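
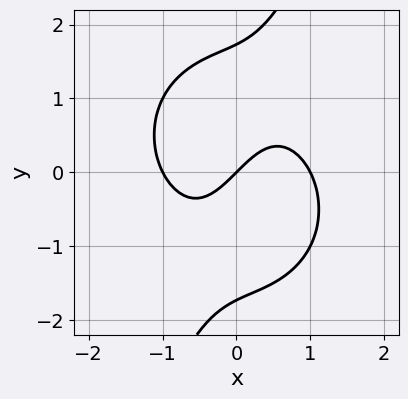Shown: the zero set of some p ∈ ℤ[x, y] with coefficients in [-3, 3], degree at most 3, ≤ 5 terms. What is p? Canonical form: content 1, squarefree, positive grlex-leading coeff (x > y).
3*x^3 + 2*x*y^2 - y^3 - 3*x + 3*y

First, deg p = 3. No degree-2 curve has this shape.
Next, from the axis intercepts and sections: among the integer gridlines, it crosses the x-axis at x ∈ {-1, 0, 1}; it crosses the y-axis at the gridline y = 0.
Finally, the integer polynomial consistent with all of this is the stated p.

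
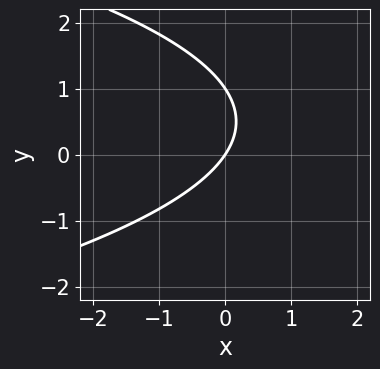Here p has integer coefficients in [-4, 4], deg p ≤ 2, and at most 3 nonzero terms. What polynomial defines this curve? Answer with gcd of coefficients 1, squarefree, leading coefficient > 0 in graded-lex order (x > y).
2*y^2 + 3*x - 2*y

First, the degree is 2 — no degree-1 curve has this shape.
Next, against the integer gridlines: it crosses the x-axis at the gridline x = 0; the y-axis gridline crossings are at y ∈ {0, 1}.
Finally, together with the visible shape, these determine p as stated.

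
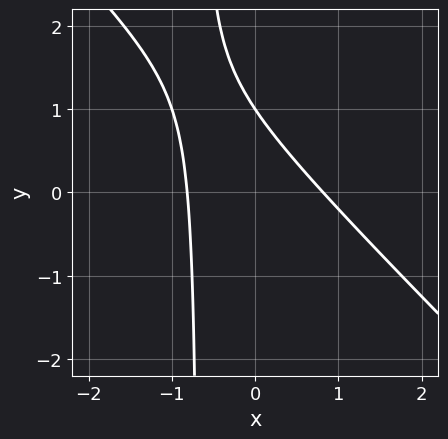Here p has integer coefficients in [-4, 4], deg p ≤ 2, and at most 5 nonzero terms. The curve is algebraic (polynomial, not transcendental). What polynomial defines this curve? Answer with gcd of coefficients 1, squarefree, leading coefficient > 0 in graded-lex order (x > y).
3*x^2 + 3*x*y + 2*y - 2

First, the degree is 2 — a generic line meets the curve in up to 2 points.
Next, checking where it meets the axes: it meets the y-axis at y = 1 (among the integer gridlines).
Finally, the integer polynomial consistent with all of this is the stated p.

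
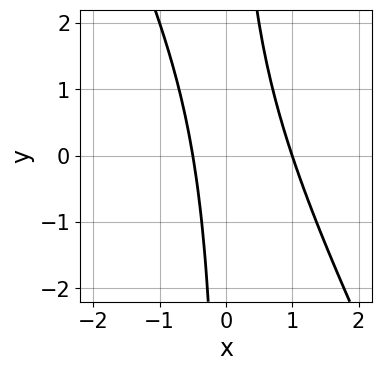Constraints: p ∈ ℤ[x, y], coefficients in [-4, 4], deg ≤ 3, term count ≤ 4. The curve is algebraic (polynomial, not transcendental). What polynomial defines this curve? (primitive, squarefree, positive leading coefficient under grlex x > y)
(a) deg p = 2. A generic line meets the curve in up to 2 points.
(b) Reading off the gridlines: the curve avoids every integer y-axis point in the box; it crosses the x-axis at the gridline x = 1.
(c) Putting this together gives p.

2*x^2 + x*y - x - 1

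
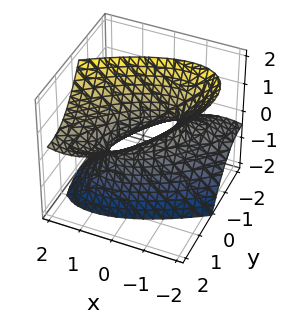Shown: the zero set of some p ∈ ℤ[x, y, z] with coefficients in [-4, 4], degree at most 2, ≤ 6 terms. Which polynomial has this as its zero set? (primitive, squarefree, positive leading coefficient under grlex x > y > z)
Degree: the shape is more complex than any degree-1 surface, so deg p = 2.
Against the integer gridlines: the surface avoids every integer z-axis point in the box.
Solving for integer coefficients yields p as stated.

2*x^2 - 3*x*y + 2*y^2 - 3*y*z - 2*z^2 - 1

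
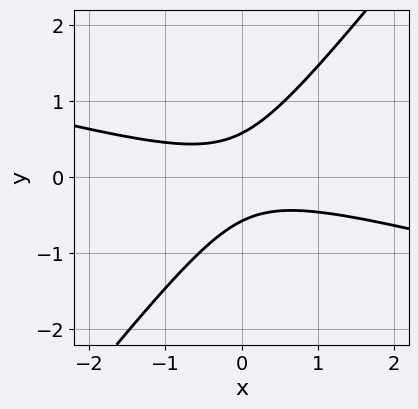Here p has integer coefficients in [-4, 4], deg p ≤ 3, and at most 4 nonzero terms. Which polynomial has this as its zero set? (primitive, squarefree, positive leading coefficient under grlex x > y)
x^2 + 3*x*y - 3*y^2 + 1

(a) deg p = 2. A generic line meets the curve in up to 2 points.
(b) From the axis intercepts and sections: no x-intercept at any integer in the box.
(c) Together with the visible shape, these determine p as stated.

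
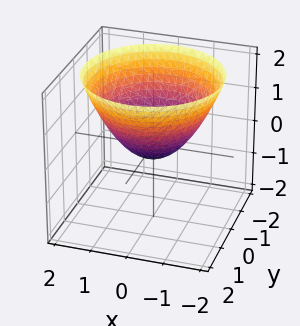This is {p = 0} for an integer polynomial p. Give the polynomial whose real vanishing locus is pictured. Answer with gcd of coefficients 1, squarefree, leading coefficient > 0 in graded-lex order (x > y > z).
2*x^2 + 2*y^2 - 3*z - 1

Degree: the shape is more complex than any degree-1 surface, so deg p = 2.
Symmetries: rotational symmetry about the z-axis ⇒ p depends on x, y only through x² + y².
Observable constraints: a circular section at z = 1 has radius between 1 and 2.
Matching integer coefficients to the picture gives p.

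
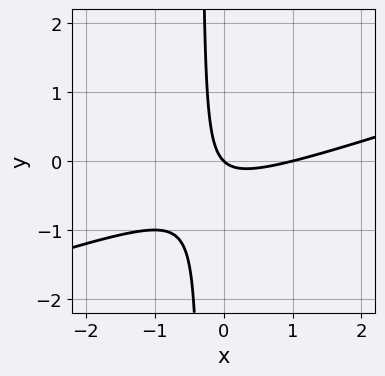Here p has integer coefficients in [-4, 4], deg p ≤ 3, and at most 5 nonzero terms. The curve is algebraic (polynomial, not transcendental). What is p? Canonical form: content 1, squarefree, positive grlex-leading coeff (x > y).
x^2 - 3*x*y - x - y

Degree: the shape is more complex than any degree-1 curve, so deg p = 2.
Observable constraints: one y-axis crossing is at y = 0; the x-axis gridline crossings are at x ∈ {0, 1}.
Assembling these constraints gives the stated polynomial.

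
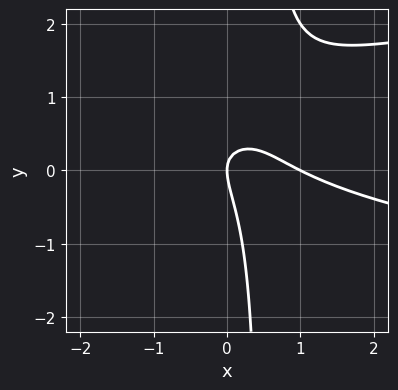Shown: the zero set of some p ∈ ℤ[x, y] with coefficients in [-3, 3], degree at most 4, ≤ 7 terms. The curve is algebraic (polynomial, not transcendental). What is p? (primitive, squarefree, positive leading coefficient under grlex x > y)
2*x*y^2 - x^2 - 2*x*y - y^2 + x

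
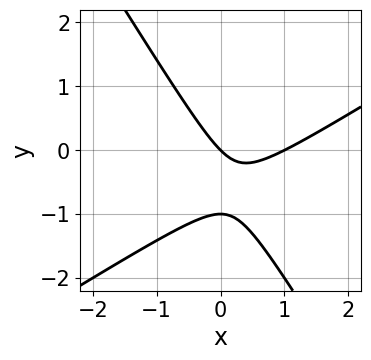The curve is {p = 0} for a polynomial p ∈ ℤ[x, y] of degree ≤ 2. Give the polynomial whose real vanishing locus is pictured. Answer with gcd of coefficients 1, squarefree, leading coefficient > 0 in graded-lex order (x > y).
x^2 - x*y - y^2 - x - y

1. Degree: a generic line meets the curve in up to 2 points, so deg p = 2.
2. Checking where it meets the axes: the y-axis gridline crossings are at y ∈ {-1, 0}; among the integer gridlines, it crosses the x-axis at x ∈ {0, 1}.
3. Fitting integer coefficients to these (and the overall shape) gives p.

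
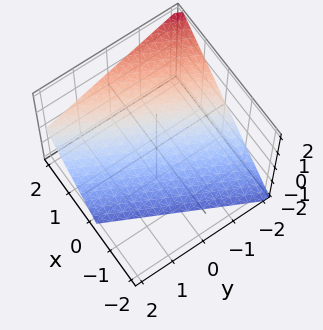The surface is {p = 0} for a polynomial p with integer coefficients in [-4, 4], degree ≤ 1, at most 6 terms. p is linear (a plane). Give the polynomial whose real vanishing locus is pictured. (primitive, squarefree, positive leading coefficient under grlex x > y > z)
2*x - y - 2*z - 2

First, degree: every cross-section is a straight line — this is a plane, so deg p = 1.
Then, against the integer gridlines: it meets the z-axis at z = -1 (among the integer gridlines); it meets the x-axis at x = 1 (among the integer gridlines); one y-axis crossing is at y = -2.
Finally, matching integer coefficients to the picture gives p.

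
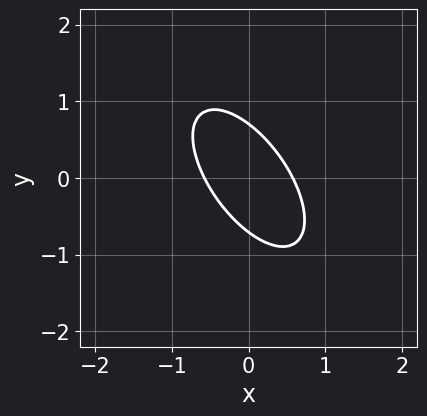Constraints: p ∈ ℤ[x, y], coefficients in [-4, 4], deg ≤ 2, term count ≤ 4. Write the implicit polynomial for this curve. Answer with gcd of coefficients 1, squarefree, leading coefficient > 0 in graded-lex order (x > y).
3*x^2 + 3*x*y + 2*y^2 - 1

deg p = 2.
Putting this together gives p.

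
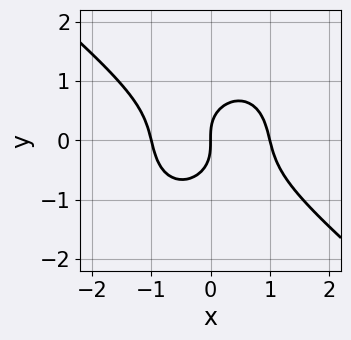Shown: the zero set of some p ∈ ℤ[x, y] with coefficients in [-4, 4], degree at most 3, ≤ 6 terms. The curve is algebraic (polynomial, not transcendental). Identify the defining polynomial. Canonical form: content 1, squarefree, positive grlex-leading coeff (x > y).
Degree: the shape is more complex than any degree-2 curve, so deg p = 3.
Checking where it meets the axes: it meets the y-axis at y = 0 (among the integer gridlines); among the integer gridlines, it crosses the x-axis at x ∈ {-1, 0, 1}.
Putting this together gives p.

2*x^3 + x^2*y + 2*y^3 - 2*x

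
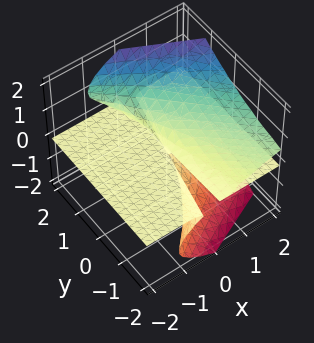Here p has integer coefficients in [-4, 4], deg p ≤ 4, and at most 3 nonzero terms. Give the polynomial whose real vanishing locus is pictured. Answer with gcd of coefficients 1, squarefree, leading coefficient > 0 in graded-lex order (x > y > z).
1. Degree: the shape is more complex than any degree-2 surface, so deg p = 3.
2. From the axis intercepts and sections: it crosses the z-axis at the gridline z = 0; every point of the x-axis in the box is on the surface; every point of the y-axis in the box is on the surface.
3. Together with the visible shape, these determine p as stated.

y*z^2 - z^3 + x*z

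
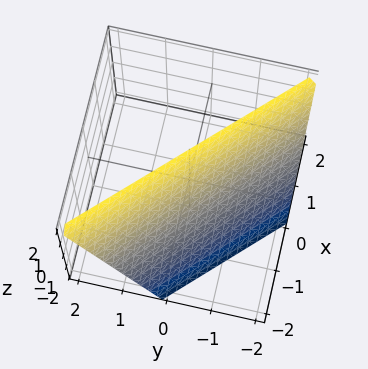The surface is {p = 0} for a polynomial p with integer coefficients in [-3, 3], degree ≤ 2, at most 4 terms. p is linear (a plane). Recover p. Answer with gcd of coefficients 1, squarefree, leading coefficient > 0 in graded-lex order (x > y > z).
2*x + 2*y - z + 2

1. deg p = 1.
2. Checking where it meets the axes: it crosses the y-axis at the gridline y = -1; one x-axis crossing is at x = -1; it crosses the z-axis at the gridline z = 2.
3. The integer polynomial consistent with all of this is the stated p.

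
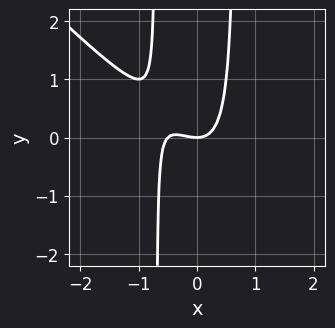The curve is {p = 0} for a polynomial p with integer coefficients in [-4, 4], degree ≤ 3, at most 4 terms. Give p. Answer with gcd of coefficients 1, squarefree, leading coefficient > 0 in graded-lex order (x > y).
2*x^3 + 2*x^2*y + x^2 - y

(a) deg p = 3.
(b) Observable constraints: it meets the y-axis at y = 0 (among the integer gridlines); one x-axis crossing is at x = 0.
(c) Fitting integer coefficients to these (and the overall shape) gives p.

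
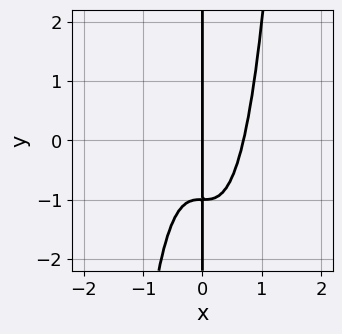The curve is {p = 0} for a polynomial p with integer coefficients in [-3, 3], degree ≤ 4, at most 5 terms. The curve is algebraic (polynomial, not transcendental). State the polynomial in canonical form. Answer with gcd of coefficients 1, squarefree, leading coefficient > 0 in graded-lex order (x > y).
3*x^4 - x*y - x

(a) The degree is 4 — no degree-3 curve has this shape.
(b) Reading off the gridlines: every point of the y-axis in the box is on the curve; it meets the x-axis at x = 0 (among the integer gridlines).
(c) Together with the visible shape, these determine p as stated.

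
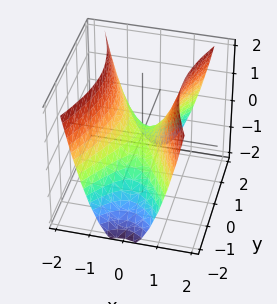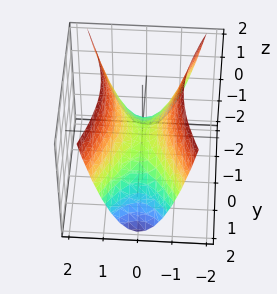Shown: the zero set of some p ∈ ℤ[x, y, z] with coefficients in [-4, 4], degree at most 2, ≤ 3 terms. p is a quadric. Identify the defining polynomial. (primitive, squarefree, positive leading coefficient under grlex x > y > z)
First, degree: a hyperbolic paraboloid; a quadric, so deg p = 2.
Then, symmetries: mirror symmetry y ↦ −y ⇒ only even powers of y; the x ↦ −x reflection is a symmetry, so x appears only in even powers.
Then, reading off the gridlines: it crosses the z-axis at the gridline z = 0; it meets the x-axis at x = 0 (among the integer gridlines).
Finally, these observations pin down the coefficients.

3*x^2 - y^2 - 2*z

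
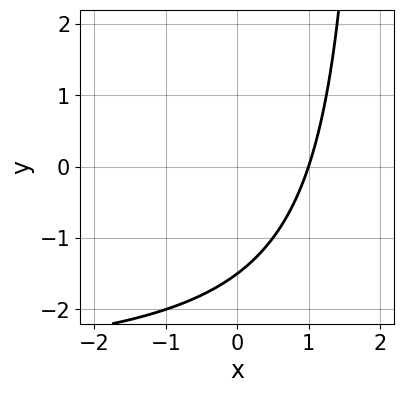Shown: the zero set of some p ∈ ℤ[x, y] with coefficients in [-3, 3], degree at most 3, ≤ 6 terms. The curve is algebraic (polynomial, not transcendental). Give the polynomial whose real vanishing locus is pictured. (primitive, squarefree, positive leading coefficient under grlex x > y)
x*y + 3*x - 2*y - 3

The degree is 2 — the shape is more complex than any degree-1 curve.
Against the integer gridlines: one x-axis crossing is at x = 1.
Together with the visible shape, these determine p as stated.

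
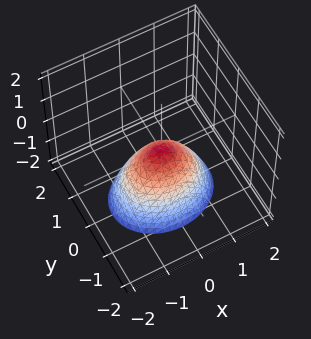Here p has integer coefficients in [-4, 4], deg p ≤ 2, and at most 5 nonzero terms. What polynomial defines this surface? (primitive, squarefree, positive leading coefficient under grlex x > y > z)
2*x^2 + 3*y^2 + 2*z

1. deg p = 2. A paraboloid; a quadric.
2. Symmetries: mirror symmetry y ↦ −y ⇒ only even powers of y; it's symmetric under x → −x, forcing even powers of x.
3. Checking where it meets the axes: one x-axis crossing is at x = 0; it meets the z-axis at z = 0 (among the integer gridlines).
4. Solving for integer coefficients yields p as stated.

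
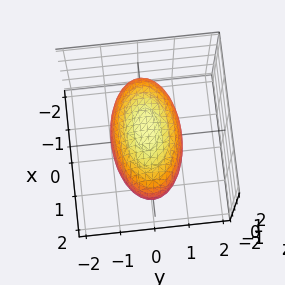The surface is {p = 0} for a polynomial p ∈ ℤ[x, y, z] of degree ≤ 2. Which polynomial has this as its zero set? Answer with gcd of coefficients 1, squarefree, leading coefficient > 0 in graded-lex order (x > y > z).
First, degree: a closed, bounded, convex surface; a quadric, so deg p = 2.
Next, symmetries: the x ↦ −x reflection is a symmetry, so x appears only in even powers; it's symmetric under z → −z, forcing even powers of z; the y ↦ −y reflection is a symmetry, so y appears only in even powers.
Next, from the axis intercepts and sections: the y-axis gridline crossings are at y ∈ {-1, 1}.
Finally, solving for integer coefficients yields p as stated.

x^2 + 3*y^2 + 2*z^2 - 3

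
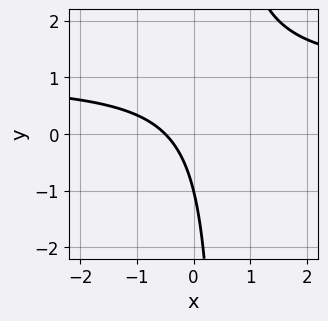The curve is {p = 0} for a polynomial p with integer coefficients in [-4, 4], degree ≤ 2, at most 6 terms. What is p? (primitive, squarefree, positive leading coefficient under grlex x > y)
2*x*y - 2*x - y - 1

deg p = 2. The shape is more complex than any degree-1 curve.
Checking where it meets the axes: it crosses the y-axis at the gridline y = -1.
Together with the visible shape, these determine p as stated.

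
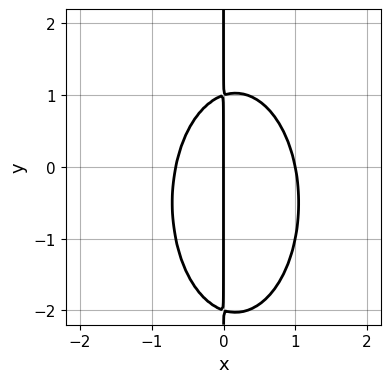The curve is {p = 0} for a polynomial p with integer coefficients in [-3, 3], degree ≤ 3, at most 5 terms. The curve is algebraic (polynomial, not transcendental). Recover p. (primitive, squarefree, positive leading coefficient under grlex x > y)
1. The degree is 3 — a generic line meets the curve in up to 3 points.
2. From the axis intercepts and sections: every point of the y-axis in the box is on the curve; the x-axis gridline crossings are at x ∈ {0, 1}.
3. Solving for integer coefficients yields p as stated.

3*x^3 + x*y^2 - x^2 + x*y - 2*x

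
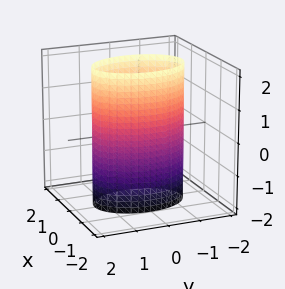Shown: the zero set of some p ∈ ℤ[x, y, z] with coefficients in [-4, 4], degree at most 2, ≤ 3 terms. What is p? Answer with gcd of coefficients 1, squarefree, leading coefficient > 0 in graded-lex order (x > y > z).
(a) Degree: a cylinder; a quadric, so deg p = 2.
(b) Symmetries: it's symmetric under x → −x, forcing even powers of x; mirror symmetry z ↦ −z ⇒ only even powers of z; the y ↦ −y reflection is a symmetry, so y appears only in even powers.
(c) From the visible intercepts: the x-axis gridline crossings are at x ∈ {-1, 1}; it misses every integer gridline on the z-axis.
(d) Solving for integer coefficients yields p as stated.

2*x^2 + y^2 - 2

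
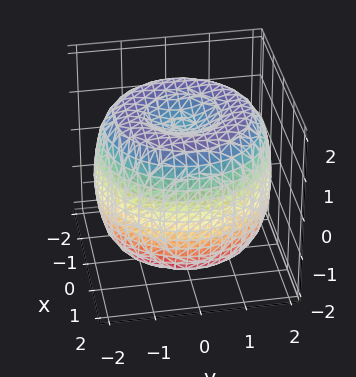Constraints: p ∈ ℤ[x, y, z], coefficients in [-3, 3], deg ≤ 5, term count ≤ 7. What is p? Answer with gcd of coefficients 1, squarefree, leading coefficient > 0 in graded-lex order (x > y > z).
x^4 + 2*x^2*y^2 + y^4 - 3*x^2 - 3*y^2 + 2*z^2 - 3

1. Degree: the shape is more complex than any degree-3 surface, so deg p = 4.
2. Symmetries: every cross-section ⟂ z is a circle, so x, y appear only via x² + y².
3. From the visible intercepts: a circular section at z = 0 has radius between 1 and 2.
4. Together with the visible shape, these determine p as stated.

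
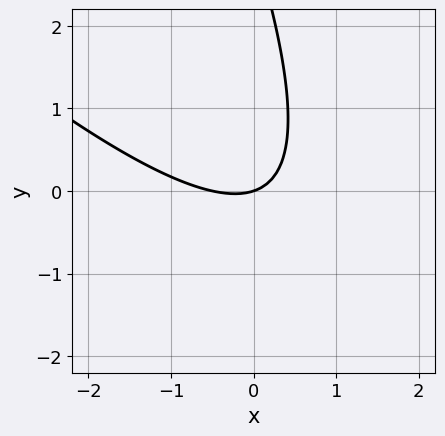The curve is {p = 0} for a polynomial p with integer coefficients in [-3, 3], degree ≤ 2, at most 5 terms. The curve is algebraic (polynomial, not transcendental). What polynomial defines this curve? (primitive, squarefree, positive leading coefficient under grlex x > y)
1. The degree is 2 — the shape is more complex than any degree-1 curve.
2. From the axis intercepts and sections: it meets the y-axis at y = 0 (among the integer gridlines); it crosses the x-axis at the gridline x = 0.
3. Assembling these constraints gives the stated polynomial.

2*x^2 + 3*x*y + y^2 + x - 3*y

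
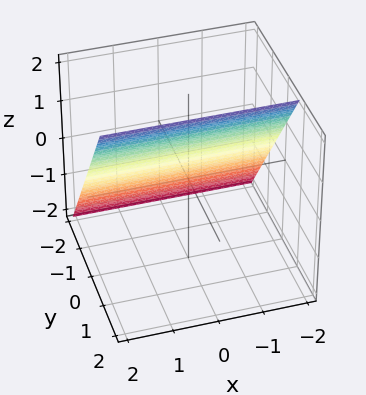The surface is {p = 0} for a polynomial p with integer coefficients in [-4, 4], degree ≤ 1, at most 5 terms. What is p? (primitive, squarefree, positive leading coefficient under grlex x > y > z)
3*y - 2*z + 2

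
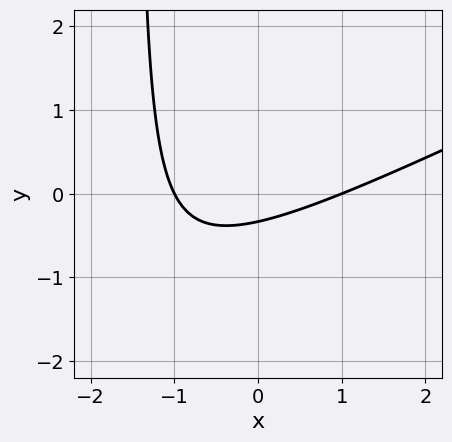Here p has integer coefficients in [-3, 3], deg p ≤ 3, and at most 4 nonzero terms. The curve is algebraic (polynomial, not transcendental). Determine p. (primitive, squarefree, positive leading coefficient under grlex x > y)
First, deg p = 2. The shape is more complex than any degree-1 curve.
Next, observable constraints: the x-axis gridline crossings are at x ∈ {-1, 1}.
Finally, fitting integer coefficients to these (and the overall shape) gives p.

x^2 - 2*x*y - 3*y - 1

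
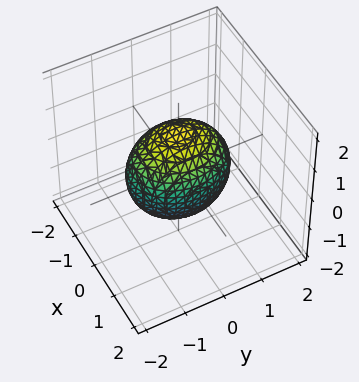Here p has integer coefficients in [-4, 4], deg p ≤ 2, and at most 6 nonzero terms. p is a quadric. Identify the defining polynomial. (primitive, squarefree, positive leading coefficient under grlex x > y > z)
deg p = 2. A closed, bounded, convex surface; a quadric.
Symmetries: it's symmetric under z → −z, forcing even powers of z; the x ↦ −x reflection is a symmetry, so x appears only in even powers; mirror symmetry y ↦ −y ⇒ only even powers of y.
Reading off the gridlines: the x-axis gridline crossings are at x ∈ {-1, 1}.
Putting this together gives p.

3*x^2 + 2*y^2 + 2*z^2 - 3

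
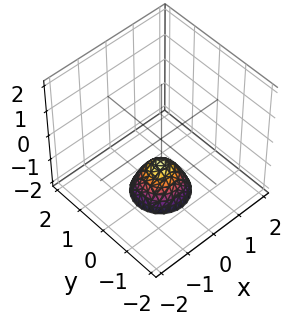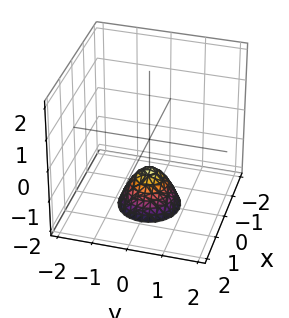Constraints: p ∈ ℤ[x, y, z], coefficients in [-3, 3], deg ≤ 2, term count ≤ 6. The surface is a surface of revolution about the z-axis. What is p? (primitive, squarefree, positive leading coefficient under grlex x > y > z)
First, degree: no degree-1 surface has this shape, so deg p = 2.
Then, symmetries: every cross-section ⟂ z is a circle, so x, y appear only via x² + y².
Then, reading off the gridlines: the surface avoids every integer x-axis point in the box; it misses every integer gridline on the y-axis.
Finally, matching integer coefficients to the picture gives p. Check: (0, 0, -1) on the z-axis lies on the surface, and p(0, 0, -1) = 0. ✓

3*x^2 + 3*y^2 + 2*z + 2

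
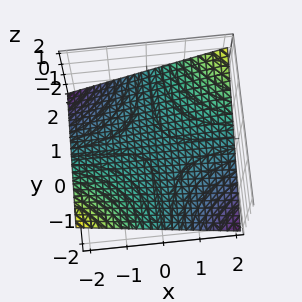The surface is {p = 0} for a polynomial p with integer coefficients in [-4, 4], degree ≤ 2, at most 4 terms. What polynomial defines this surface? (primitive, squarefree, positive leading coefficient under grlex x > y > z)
x*y - 3*z

Degree: a saddle surface; a quadric, so deg p = 2.
From the axis intercepts and sections: it crosses the z-axis at the gridline z = 0; every point of the x-axis in the box is on the surface; every point of the y-axis in the box is on the surface.
These observations pin down the coefficients.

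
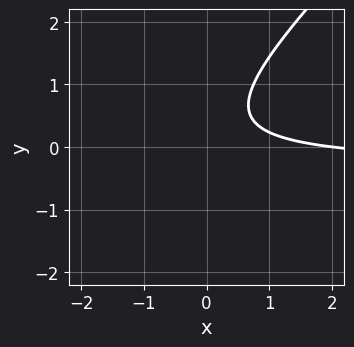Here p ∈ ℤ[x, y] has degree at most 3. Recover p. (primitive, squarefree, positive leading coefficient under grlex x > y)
3*x*y - 3*y^2 + x + 2*y - 2

1. The degree is 2 — a generic line meets the curve in up to 2 points.
2. Against the integer gridlines: the curve avoids every integer y-axis point in the box; it meets the x-axis at x = 2 (among the integer gridlines).
3. Together with the visible shape, these determine p as stated.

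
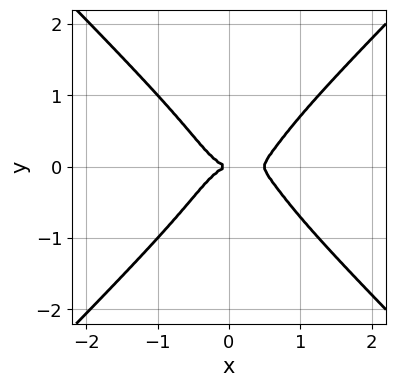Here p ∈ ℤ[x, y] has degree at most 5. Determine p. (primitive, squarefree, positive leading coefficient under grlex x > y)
2*x^4 - 2*y^4 - x^3 - y^2

(a) deg p = 4. A generic line meets the curve in up to 4 points.
(b) Symmetries: mirror symmetry y ↦ −y ⇒ only even powers of y.
(c) Against the integer gridlines: one x-axis crossing is at x = 0; one y-axis crossing is at y = 0.
(d) These observations pin down the coefficients.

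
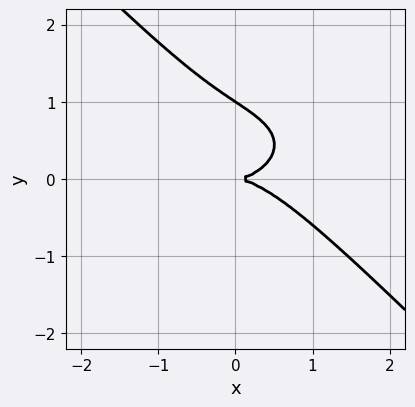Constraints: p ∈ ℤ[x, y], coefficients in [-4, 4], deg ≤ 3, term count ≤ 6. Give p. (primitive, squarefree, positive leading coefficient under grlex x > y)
x^3 + 2*x*y^2 + 3*y^3 - 3*y^2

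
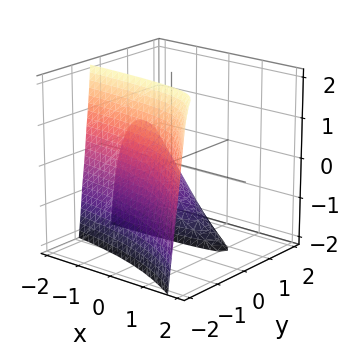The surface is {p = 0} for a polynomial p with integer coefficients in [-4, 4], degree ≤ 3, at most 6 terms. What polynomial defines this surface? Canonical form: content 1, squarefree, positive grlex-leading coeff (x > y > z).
3*x*y^2 + 3*y^3 + y^2*z + 3*y*z + 3

The picture has 2 separate pieces. They look like related sheets of one shape, so recover p as a whole.
The degree is 3 — no degree-2 surface has this shape.
From the visible intercepts: the surface avoids every integer z-axis point in the box; the surface avoids every integer x-axis point in the box; it meets the y-axis at y = -1 (among the integer gridlines).
Solving for integer coefficients yields p as stated.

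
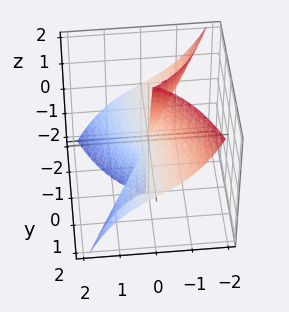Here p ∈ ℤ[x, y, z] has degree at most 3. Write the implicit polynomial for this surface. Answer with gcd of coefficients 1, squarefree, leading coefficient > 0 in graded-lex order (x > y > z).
2*x^3 + 2*x*y^2 + 3*y^2*z

1. The degree is 3 — no degree-2 surface has this shape.
2. From the axis intercepts and sections: every point of the y-axis in the box is on the surface; it meets the x-axis at x = 0 (among the integer gridlines); every point of the z-axis in the box is on the surface.
3. Putting this together gives p.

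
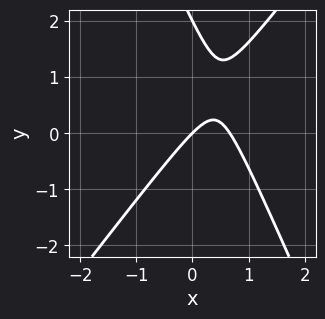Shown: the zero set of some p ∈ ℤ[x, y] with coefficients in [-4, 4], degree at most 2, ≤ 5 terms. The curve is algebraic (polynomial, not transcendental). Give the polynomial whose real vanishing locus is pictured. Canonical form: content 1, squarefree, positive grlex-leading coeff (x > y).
(a) deg p = 2. A generic line meets the curve in up to 2 points.
(b) From the axis intercepts and sections: one x-axis crossing is at x = 0; among the integer gridlines, it crosses the y-axis at y ∈ {0, 2}.
(c) Together with the visible shape, these determine p as stated.

3*x^2 - x*y - y^2 - 2*x + 2*y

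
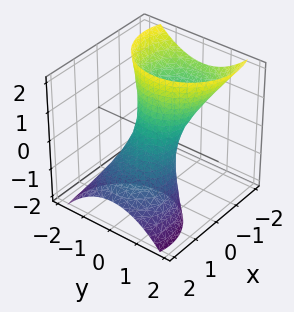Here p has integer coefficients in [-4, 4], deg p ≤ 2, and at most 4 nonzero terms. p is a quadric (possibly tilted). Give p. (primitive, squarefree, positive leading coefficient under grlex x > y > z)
First, the degree is 2 — a generic line meets the surface in up to 2 points.
Then, from the axis intercepts and sections: the surface avoids every integer z-axis point in the box.
Finally, fitting integer coefficients to these (and the overall shape) gives p.

2*x^2 + 3*x*z + 2*y^2 - 1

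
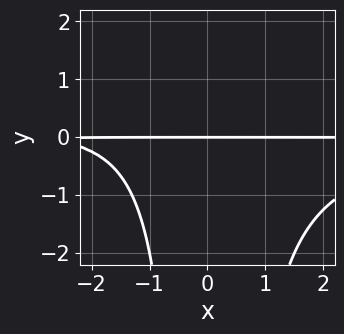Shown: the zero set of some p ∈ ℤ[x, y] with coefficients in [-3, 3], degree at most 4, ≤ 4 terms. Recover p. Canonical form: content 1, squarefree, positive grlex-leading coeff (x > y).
The degree is 4 — a generic line meets the curve in up to 4 points.
Observable constraints: every point of the x-axis in the box is on the curve; one y-axis crossing is at y = 0.
Fitting integer coefficients to these (and the overall shape) gives p.

x^2*y^2 + x*y + 3*y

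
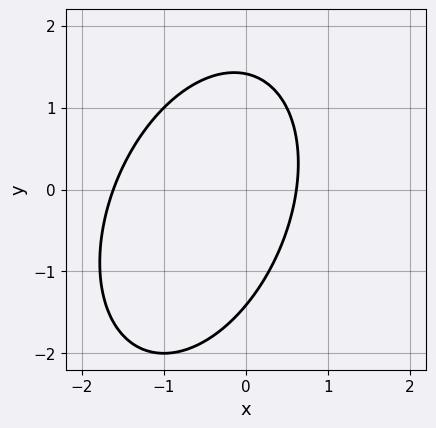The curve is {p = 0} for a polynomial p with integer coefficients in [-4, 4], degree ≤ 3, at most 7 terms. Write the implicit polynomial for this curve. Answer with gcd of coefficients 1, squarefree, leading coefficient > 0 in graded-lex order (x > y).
2*x^2 - x*y + y^2 + 2*x - 2

(a) The degree is 2 — no degree-1 curve has this shape.
(b) The integer polynomial consistent with all of this is the stated p.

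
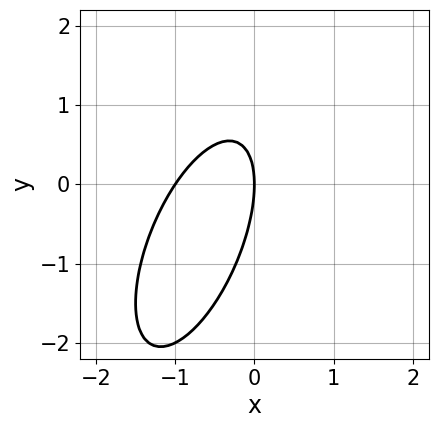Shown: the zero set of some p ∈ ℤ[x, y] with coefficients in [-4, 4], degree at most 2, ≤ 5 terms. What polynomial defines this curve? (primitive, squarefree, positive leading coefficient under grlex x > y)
3*x^2 - 2*x*y + y^2 + 3*x

The degree is 2 — no degree-1 curve has this shape.
Against the integer gridlines: it crosses the y-axis at the gridline y = 0; the x-axis gridline crossings are at x ∈ {-1, 0}.
The integer polynomial consistent with all of this is the stated p.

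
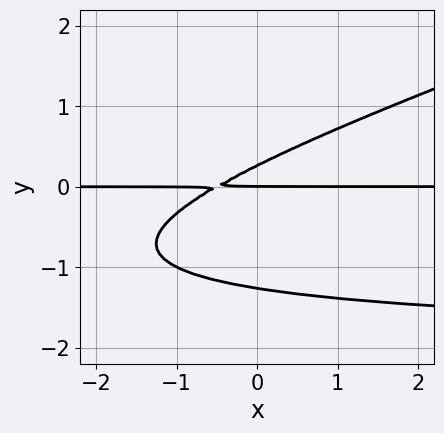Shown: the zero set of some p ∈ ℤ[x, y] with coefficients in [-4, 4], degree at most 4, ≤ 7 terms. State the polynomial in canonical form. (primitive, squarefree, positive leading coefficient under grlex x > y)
x*y^2 - 3*y^3 + 2*x*y - 3*y^2 + y

1. The degree is 3 — no degree-2 curve has this shape.
2. From the axis intercepts and sections: every point of the x-axis in the box is on the curve; it crosses the y-axis at the gridline y = 0.
3. The integer polynomial consistent with all of this is the stated p.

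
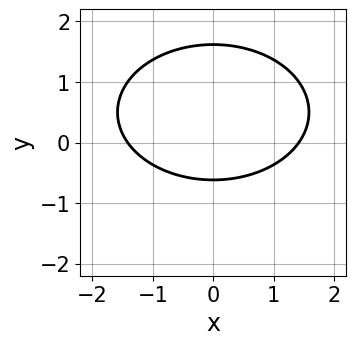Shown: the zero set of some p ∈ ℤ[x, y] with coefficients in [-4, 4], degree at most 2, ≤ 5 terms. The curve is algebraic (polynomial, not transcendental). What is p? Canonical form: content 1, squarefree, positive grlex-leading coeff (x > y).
1. The degree is 2 — a generic line meets the curve in up to 2 points.
2. Symmetries: the x ↦ −x reflection is a symmetry, so x appears only in even powers.
3. Fitting integer coefficients to these (and the overall shape) gives p.

x^2 + 2*y^2 - 2*y - 2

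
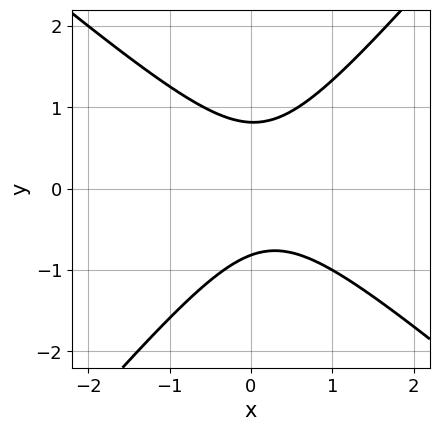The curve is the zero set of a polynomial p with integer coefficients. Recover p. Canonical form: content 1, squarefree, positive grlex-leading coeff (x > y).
3*x^2 + x*y - 3*y^2 - x + 2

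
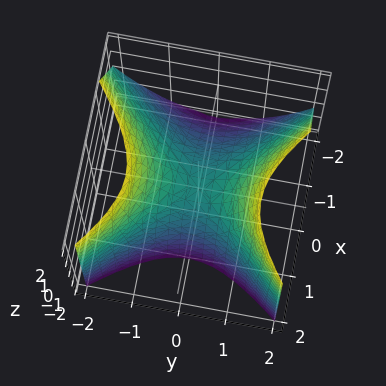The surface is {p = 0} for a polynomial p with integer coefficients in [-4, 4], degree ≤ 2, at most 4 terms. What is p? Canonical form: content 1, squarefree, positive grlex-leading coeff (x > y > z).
2*x^2 - x*z - 2*y^2 + 2*z

First, degree: the shape is more complex than any degree-1 surface, so deg p = 2.
Next, against the integer gridlines: it meets the y-axis at y = 0 (among the integer gridlines); it crosses the x-axis at the gridline x = 0; one z-axis crossing is at z = 0.
Finally, these observations pin down the coefficients.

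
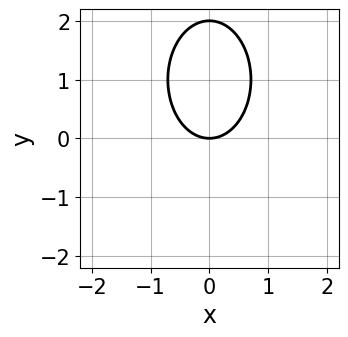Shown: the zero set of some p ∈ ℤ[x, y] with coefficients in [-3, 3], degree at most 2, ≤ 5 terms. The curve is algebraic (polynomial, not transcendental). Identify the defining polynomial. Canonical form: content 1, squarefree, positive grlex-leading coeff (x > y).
deg p = 2. The shape is more complex than any degree-1 curve.
Symmetries: it's symmetric under x → −x, forcing even powers of x.
Reading off the gridlines: it meets the x-axis at x = 0 (among the integer gridlines); the y-axis gridline crossings are at y ∈ {0, 2}.
The integer polynomial consistent with all of this is the stated p.

2*x^2 + y^2 - 2*y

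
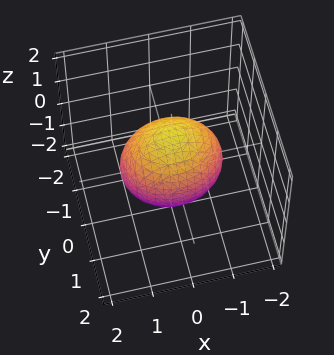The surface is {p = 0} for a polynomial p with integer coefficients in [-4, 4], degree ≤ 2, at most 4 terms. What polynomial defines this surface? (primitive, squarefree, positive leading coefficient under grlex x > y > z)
2*x^2 + 3*y^2 + 2*z^2 - 3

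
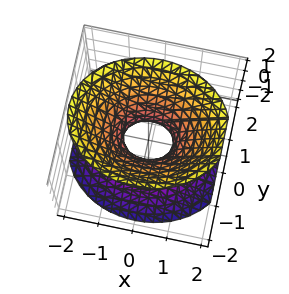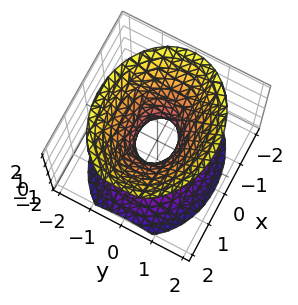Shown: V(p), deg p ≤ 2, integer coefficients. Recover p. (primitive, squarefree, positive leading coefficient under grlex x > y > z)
2*x^2 + 3*y^2 - 2*z^2 - 1

1. The degree is 2 — an hourglass — one-sheet hyperboloid; a quadric.
2. Symmetries: the z ↦ −z reflection is a symmetry, so z appears only in even powers; mirror symmetry y ↦ −y ⇒ only even powers of y; mirror symmetry x ↦ −x ⇒ only even powers of x.
3. From the visible intercepts: the surface avoids every integer z-axis point in the box.
4. The integer polynomial consistent with all of this is the stated p.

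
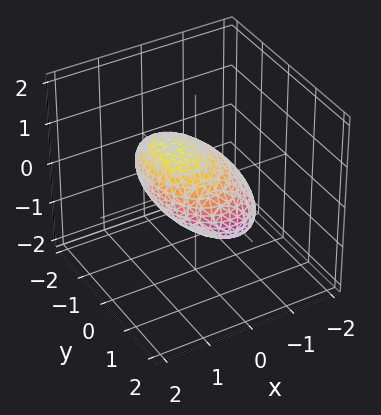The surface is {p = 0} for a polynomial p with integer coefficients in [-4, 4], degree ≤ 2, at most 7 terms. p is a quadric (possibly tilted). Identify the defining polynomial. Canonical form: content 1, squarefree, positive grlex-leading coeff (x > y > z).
deg p = 2. No degree-1 surface has this shape.
From the visible intercepts: the x-axis gridline crossings are at x ∈ {-1, 1}; among the integer gridlines, it crosses the z-axis at z ∈ {-1, 1}.
Fitting integer coefficients to these (and the overall shape) gives p.

2*x^2 - 2*x*z + y^2 + 2*z^2 - 2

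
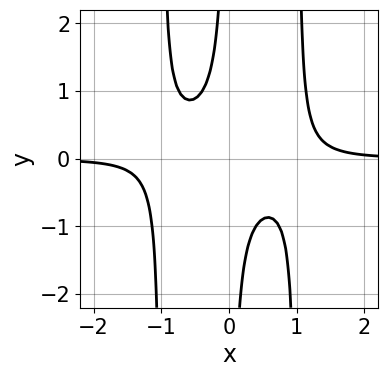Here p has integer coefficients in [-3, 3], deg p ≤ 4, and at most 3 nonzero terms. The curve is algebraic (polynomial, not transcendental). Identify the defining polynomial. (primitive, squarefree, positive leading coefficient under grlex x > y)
3*x^3*y - 3*x*y - 1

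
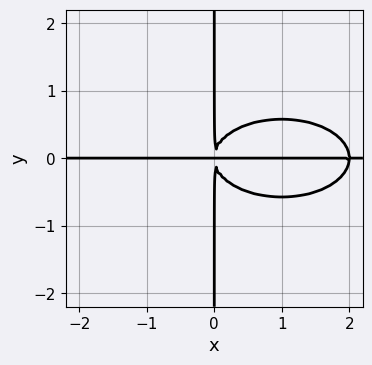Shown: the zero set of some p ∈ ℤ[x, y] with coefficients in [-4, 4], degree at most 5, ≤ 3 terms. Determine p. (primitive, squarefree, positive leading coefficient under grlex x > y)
x^3*y + 3*x*y^3 - 2*x^2*y

(a) The degree is 4 — a generic line meets the curve in up to 4 points.
(b) From the axis intercepts and sections: every point of the x-axis in the box is on the curve; the visible y-axis segment lies entirely on the curve.
(c) Matching integer coefficients to the picture gives p.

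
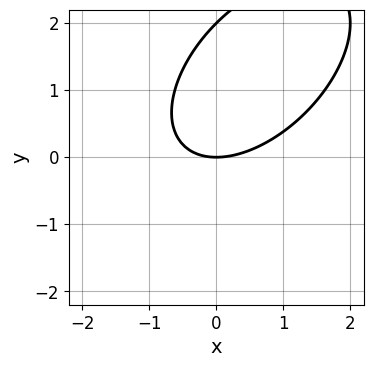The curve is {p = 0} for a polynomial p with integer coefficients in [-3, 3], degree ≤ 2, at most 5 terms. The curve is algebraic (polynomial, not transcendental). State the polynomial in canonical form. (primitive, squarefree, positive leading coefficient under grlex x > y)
x^2 - x*y + y^2 - 2*y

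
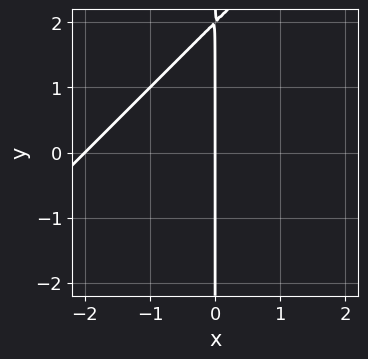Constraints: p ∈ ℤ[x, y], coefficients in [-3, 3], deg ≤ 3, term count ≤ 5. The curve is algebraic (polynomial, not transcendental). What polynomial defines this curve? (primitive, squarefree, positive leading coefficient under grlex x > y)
(a) The degree is 2 — the shape is more complex than any degree-1 curve.
(b) Checking where it meets the axes: the visible y-axis segment lies entirely on the curve; the x-axis gridline crossings are at x ∈ {-2, 0}.
(c) Fitting integer coefficients to these (and the overall shape) gives p.

x^2 - x*y + 2*x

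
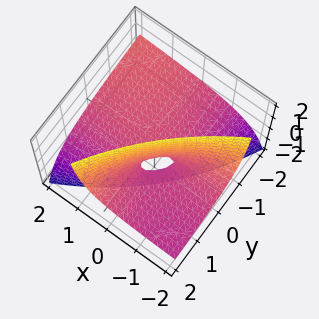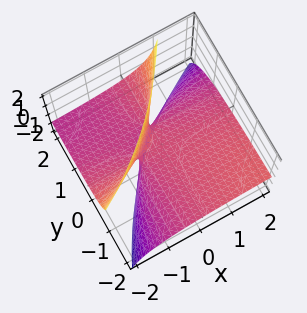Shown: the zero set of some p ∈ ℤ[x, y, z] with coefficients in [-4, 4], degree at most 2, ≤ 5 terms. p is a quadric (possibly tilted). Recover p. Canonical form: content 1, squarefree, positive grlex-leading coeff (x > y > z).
x*y + 3*x*z - 3*y*z + 2*z

1. The degree is 2 — the shape is more complex than any degree-1 surface.
2. Observable constraints: every point of the y-axis in the box is on the surface; every point of the x-axis in the box is on the surface; it meets the z-axis at z = 0 (among the integer gridlines).
3. The integer polynomial consistent with all of this is the stated p.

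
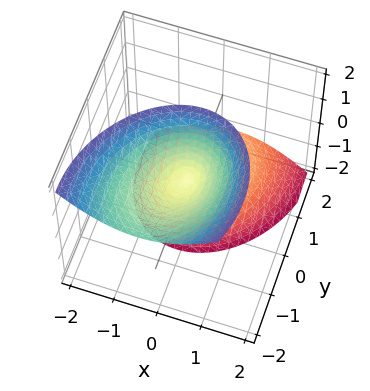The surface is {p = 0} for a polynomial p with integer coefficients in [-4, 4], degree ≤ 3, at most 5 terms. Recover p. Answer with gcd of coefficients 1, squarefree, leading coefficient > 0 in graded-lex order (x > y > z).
3*x^2 - x*y + 2*y^2 + 3*y*z - z^2

First, the picture has 2 separate pieces. Treating them together as one polynomial.
Then, deg p = 2. No degree-1 surface has this shape.
Then, from the visible intercepts: it meets the z-axis at z = 0 (among the integer gridlines); it meets the y-axis at y = 0 (among the integer gridlines); one x-axis crossing is at x = 0.
Finally, together with the visible shape, these determine p as stated.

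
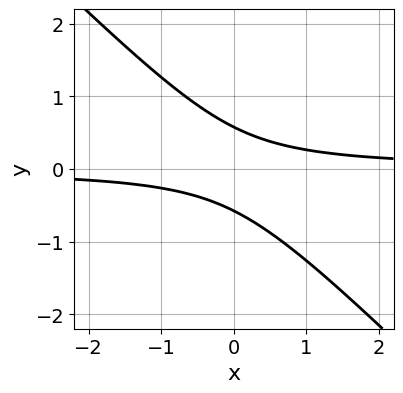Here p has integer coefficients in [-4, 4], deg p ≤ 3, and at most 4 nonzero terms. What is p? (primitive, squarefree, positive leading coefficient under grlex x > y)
First, degree: a generic line meets the curve in up to 2 points, so deg p = 2.
Next, from the axis intercepts and sections: the curve avoids every integer x-axis point in the box.
Finally, together with the visible shape, these determine p as stated.

3*x*y + 3*y^2 - 1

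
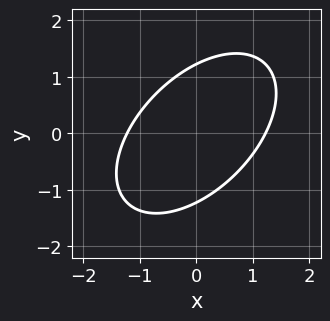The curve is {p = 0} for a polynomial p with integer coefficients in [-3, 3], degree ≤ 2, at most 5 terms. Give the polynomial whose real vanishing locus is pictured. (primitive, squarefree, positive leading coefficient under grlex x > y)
2*x^2 - 2*x*y + 2*y^2 - 3

First, deg p = 2. A generic line meets the curve in up to 2 points.
Finally, the integer polynomial consistent with all of this is the stated p.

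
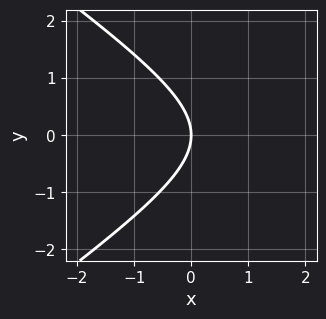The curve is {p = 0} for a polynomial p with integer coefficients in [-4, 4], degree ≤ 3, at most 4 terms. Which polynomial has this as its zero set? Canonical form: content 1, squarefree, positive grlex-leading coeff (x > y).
x^2 - 2*y^2 - 3*x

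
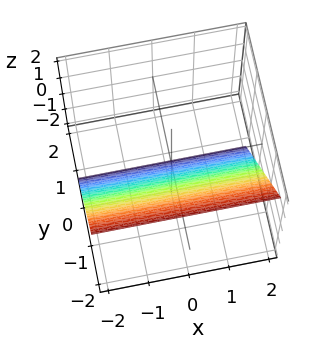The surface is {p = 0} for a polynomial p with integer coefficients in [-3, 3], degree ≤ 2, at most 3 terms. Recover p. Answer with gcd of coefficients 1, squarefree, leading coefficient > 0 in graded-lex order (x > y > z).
3*y + 2*z + 2

Degree: every cross-section is a straight line — this is a plane, so deg p = 1.
Reading off the gridlines: it meets the z-axis at z = -1 (among the integer gridlines); it misses every integer gridline on the x-axis.
Putting this together gives p.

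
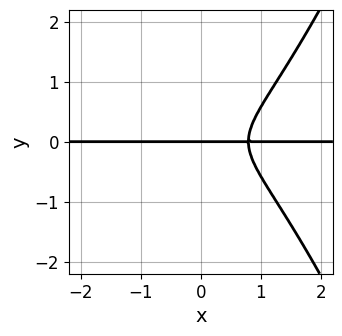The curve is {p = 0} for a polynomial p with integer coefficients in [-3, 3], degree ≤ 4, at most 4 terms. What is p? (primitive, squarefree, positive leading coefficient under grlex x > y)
2*x^3*y - 3*y^3 - y

Degree: no degree-3 curve has this shape, so deg p = 4.
Observable constraints: one y-axis crossing is at y = 0; every point of the x-axis in the box is on the curve.
Solving for integer coefficients yields p as stated.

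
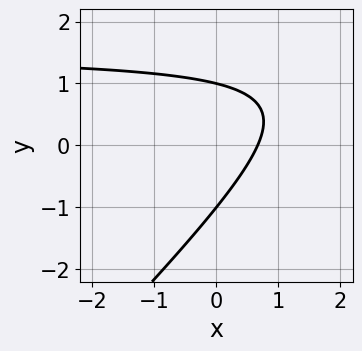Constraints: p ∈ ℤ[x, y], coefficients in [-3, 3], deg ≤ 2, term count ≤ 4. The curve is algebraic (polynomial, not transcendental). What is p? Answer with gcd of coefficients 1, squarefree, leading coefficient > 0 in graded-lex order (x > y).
2*x*y - 2*y^2 - 3*x + 2

(a) deg p = 2.
(b) From the axis intercepts and sections: the y-axis gridline crossings are at y ∈ {-1, 1}.
(c) Fitting integer coefficients to these (and the overall shape) gives p.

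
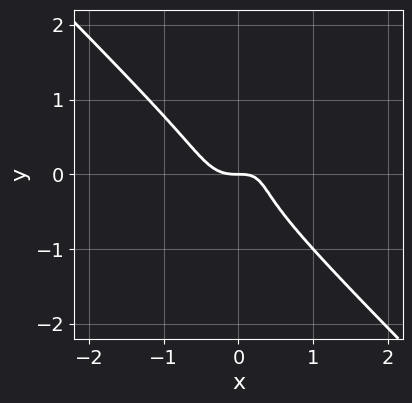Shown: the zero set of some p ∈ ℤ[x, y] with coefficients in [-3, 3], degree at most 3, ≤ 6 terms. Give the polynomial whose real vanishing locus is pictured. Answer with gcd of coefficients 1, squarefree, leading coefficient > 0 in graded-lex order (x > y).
3*x^3 + 3*y^3 - x*y + y

Degree: no degree-2 curve has this shape, so deg p = 3.
From the visible intercepts: it meets the y-axis at y = 0 (among the integer gridlines); one x-axis crossing is at x = 0.
Matching integer coefficients to the picture gives p.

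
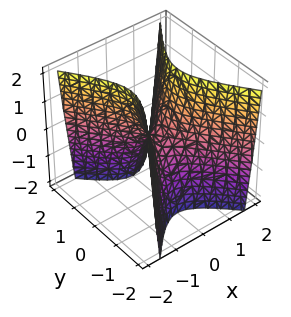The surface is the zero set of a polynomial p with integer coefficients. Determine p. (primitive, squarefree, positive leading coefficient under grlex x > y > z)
3*x^2 - 2*y^2 - z

1. deg p = 2.
2. Symmetries: it's symmetric under x → −x, forcing even powers of x; it's symmetric under y → −y, forcing even powers of y.
3. From the visible intercepts: it meets the z-axis at z = 0 (among the integer gridlines); one y-axis crossing is at y = 0.
4. Fitting integer coefficients to these (and the overall shape) gives p.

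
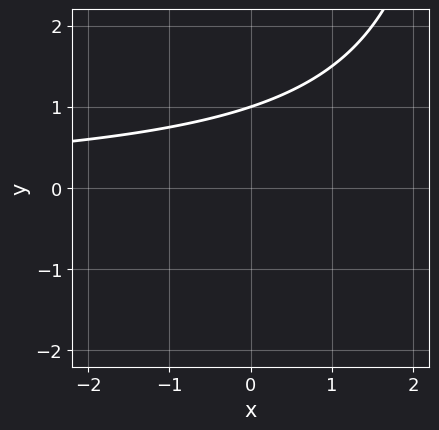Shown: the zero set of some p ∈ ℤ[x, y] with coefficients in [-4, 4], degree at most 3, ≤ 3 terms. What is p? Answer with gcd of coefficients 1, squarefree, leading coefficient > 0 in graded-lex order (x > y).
x*y - 3*y + 3

First, deg p = 2. A generic line meets the curve in up to 2 points.
Then, reading off the gridlines: it crosses the y-axis at the gridline y = 1; the curve avoids every integer x-axis point in the box.
Finally, the integer polynomial consistent with all of this is the stated p.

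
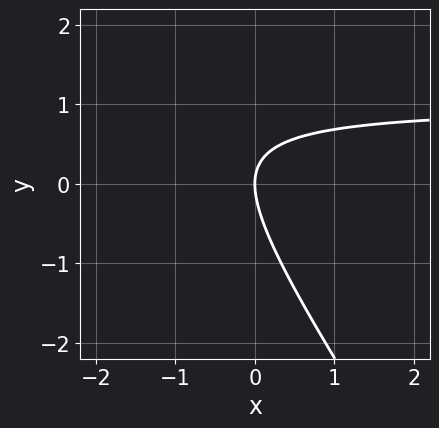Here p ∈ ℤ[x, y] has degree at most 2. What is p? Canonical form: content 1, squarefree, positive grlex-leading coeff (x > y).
1. The degree is 2 — the shape is more complex than any degree-1 curve.
2. Reading off the gridlines: it crosses the x-axis at the gridline x = 0; it crosses the y-axis at the gridline y = 0.
3. These observations pin down the coefficients.

3*x*y + 2*y^2 - 3*x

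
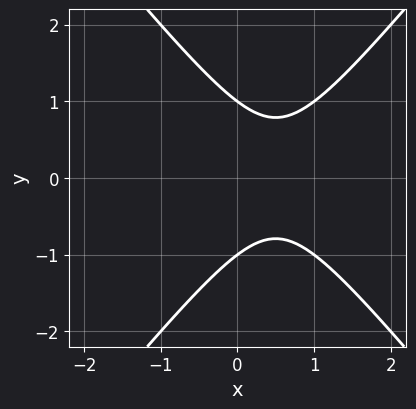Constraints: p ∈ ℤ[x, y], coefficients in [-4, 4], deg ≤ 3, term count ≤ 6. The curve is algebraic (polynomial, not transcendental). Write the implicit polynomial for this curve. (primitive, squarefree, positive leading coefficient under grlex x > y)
3*x^2 - 2*y^2 - 3*x + 2

(a) Degree: the shape is more complex than any degree-1 curve, so deg p = 2.
(b) Symmetries: mirror symmetry y ↦ −y ⇒ only even powers of y.
(c) From the visible intercepts: it misses every integer gridline on the x-axis; the y-axis gridline crossings are at y ∈ {-1, 1}.
(d) The integer polynomial consistent with all of this is the stated p.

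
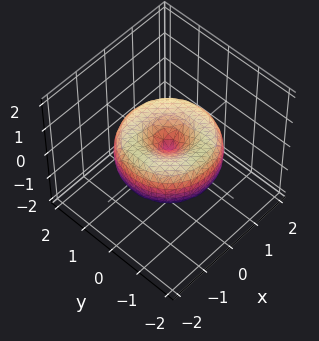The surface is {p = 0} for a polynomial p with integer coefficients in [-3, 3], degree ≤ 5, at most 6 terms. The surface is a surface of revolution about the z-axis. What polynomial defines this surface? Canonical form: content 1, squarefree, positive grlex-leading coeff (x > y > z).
x^4 + 2*x^2*y^2 + y^4 - 2*x^2 - 2*y^2 + 2*z^2

The degree is 4 — a generic line meets the surface in up to 4 points.
By symmetry, the z-axis is an axis of rotation, so x and y enter only as x² + y².
From the visible intercepts: it meets the z-axis at z = 0 (among the integer gridlines); one y-axis crossing is at y = 0; a circular section at z = 0 has radius between 1 and 2.
Together with the visible shape, these determine p as stated.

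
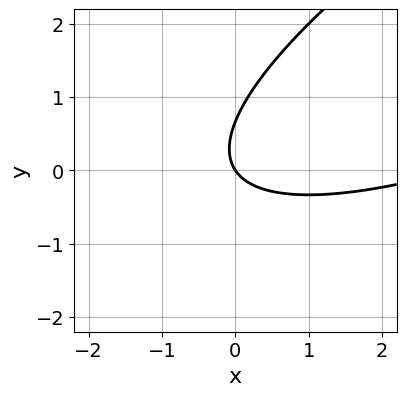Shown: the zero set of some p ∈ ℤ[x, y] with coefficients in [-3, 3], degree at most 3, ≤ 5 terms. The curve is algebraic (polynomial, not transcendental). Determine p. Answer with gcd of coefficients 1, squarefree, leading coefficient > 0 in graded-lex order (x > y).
x^2 - 3*x*y + 3*y^2 - 3*x - 2*y

(a) The degree is 2 — no degree-1 curve has this shape.
(b) From the visible intercepts: it crosses the y-axis at the gridline y = 0; it crosses the x-axis at the gridline x = 0.
(c) Putting this together gives p.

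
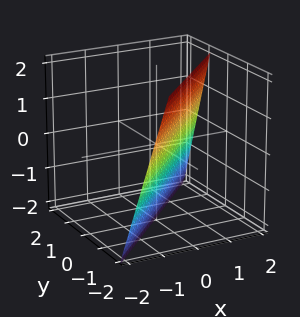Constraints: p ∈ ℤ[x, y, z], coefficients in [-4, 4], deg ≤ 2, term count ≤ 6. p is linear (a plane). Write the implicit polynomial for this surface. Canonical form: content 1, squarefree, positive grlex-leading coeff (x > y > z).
3*x - 3*y - z - 2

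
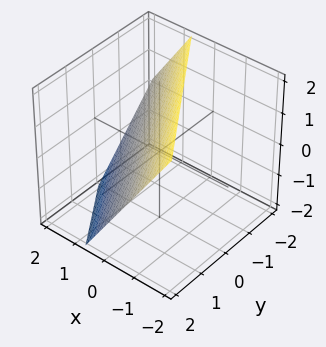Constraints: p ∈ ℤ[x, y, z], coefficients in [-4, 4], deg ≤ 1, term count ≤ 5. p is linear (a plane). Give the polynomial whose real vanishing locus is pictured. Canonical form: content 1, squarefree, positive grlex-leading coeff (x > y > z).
First, deg p = 1.
Next, against the integer gridlines: one y-axis crossing is at y = 1; it crosses the z-axis at the gridline z = 1.
Finally, matching integer coefficients to the picture gives p.

3*x + 2*y + 2*z - 2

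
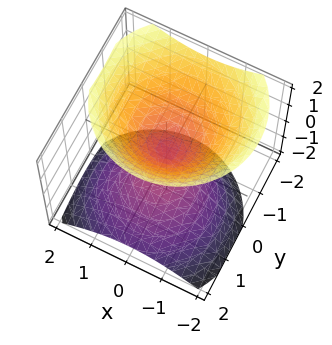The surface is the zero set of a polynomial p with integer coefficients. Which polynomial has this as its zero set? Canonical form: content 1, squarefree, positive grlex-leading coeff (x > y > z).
First, the picture has 2 separate pieces. Treating them together as one polynomial.
Next, the degree is 2 — a generic line meets the surface in up to 2 points.
Then, against the integer gridlines: one y-axis crossing is at y = 0; it meets the z-axis at z = 0 (among the integer gridlines); one x-axis crossing is at x = 0.
Finally, assembling these constraints gives the stated polynomial.

3*x^2 + 3*y^2 + 2*y*z - 3*z^2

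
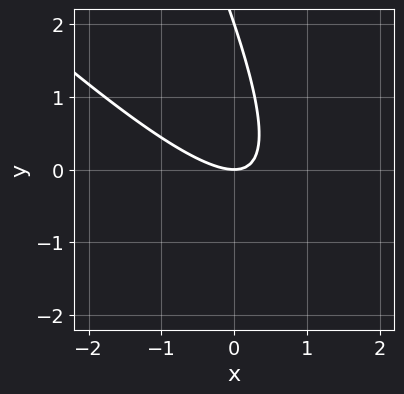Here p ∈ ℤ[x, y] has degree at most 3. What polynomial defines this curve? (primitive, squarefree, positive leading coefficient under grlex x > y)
1. Degree: a generic line meets the curve in up to 2 points, so deg p = 2.
2. Observable constraints: it meets the x-axis at x = 0 (among the integer gridlines); the y-axis gridline crossings are at y ∈ {0, 2}.
3. Fitting integer coefficients to these (and the overall shape) gives p.

2*x^2 + 3*x*y + y^2 - 2*y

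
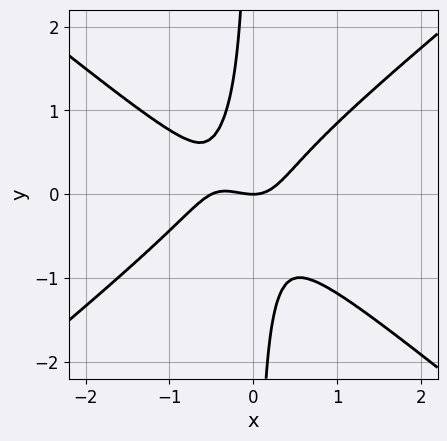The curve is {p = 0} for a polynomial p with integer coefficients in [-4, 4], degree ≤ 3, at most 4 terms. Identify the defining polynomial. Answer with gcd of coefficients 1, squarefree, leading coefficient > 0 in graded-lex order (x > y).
2*x^3 - 3*x*y^2 + x^2 - y

1. Degree: no degree-2 curve has this shape, so deg p = 3.
2. Observable constraints: it meets the x-axis at x = 0 (among the integer gridlines); one y-axis crossing is at y = 0.
3. Together with the visible shape, these determine p as stated.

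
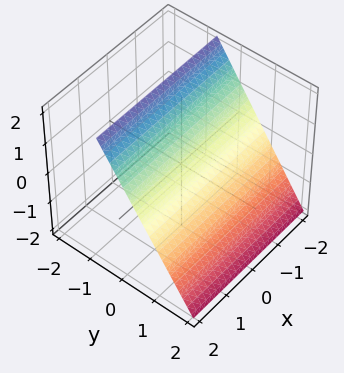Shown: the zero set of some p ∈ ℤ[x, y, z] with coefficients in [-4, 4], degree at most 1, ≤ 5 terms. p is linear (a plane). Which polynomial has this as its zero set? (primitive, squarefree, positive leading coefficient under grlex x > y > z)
1. deg p = 1.
2. From the axis intercepts and sections: it misses every integer gridline on the x-axis; it crosses the z-axis at the gridline z = 1.
3. Matching integer coefficients to the picture gives p.

3*y + 2*z - 2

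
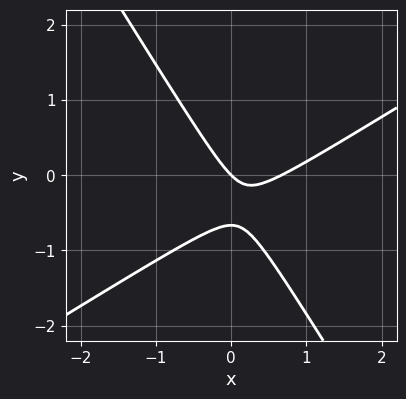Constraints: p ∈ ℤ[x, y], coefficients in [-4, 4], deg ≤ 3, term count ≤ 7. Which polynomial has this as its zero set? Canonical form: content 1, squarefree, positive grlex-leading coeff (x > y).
3*x^2 - 3*x*y - 3*y^2 - 2*x - 2*y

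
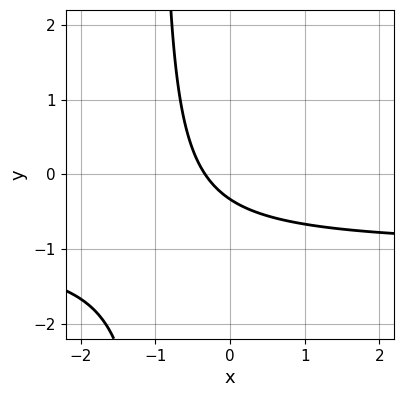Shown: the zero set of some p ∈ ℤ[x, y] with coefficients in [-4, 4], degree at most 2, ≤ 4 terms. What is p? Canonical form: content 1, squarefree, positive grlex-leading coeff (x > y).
1. deg p = 2. No degree-1 curve has this shape.
2. Matching integer coefficients to the picture gives p.

3*x*y + 3*x + 3*y + 1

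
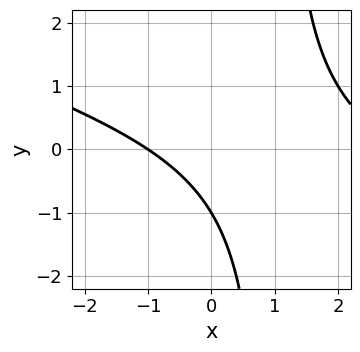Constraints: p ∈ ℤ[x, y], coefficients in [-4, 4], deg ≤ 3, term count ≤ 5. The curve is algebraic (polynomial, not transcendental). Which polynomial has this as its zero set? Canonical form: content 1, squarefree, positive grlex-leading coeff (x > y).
x^2 + 3*x*y - 2*x - 3*y - 3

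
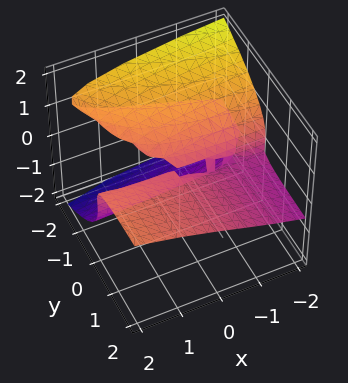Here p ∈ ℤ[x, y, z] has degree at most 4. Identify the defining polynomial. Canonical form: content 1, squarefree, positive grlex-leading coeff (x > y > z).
2*z^3 - x*y + 3*y*z + z^2

First, deg p = 3. The shape is more complex than any degree-2 surface.
Then, from the axis intercepts and sections: the visible y-axis segment lies entirely on the surface; every point of the x-axis in the box is on the surface.
Finally, the integer polynomial consistent with all of this is the stated p.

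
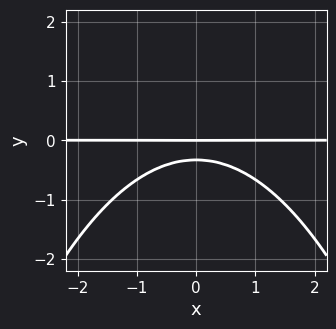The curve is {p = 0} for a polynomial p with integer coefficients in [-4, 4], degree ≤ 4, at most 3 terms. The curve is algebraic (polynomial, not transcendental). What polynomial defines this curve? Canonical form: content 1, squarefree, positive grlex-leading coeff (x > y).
x^2*y + 3*y^2 + y

deg p = 3. No degree-2 curve has this shape.
Symmetries: it's symmetric under x → −x, forcing even powers of x.
From the visible intercepts: one y-axis crossing is at y = 0; the visible x-axis segment lies entirely on the curve.
Together with the visible shape, these determine p as stated.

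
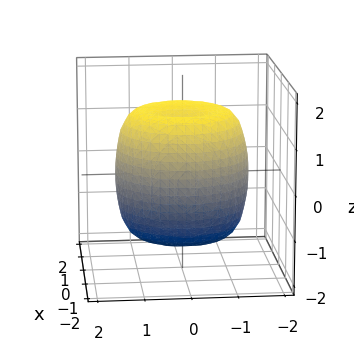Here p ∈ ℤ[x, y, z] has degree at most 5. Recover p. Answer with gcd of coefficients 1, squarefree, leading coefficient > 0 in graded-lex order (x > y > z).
First, deg p = 4. No degree-3 surface has this shape.
Then, by symmetry, every cross-section ⟂ z is a circle, so x, y appear only via x² + y².
Then, from the axis intercepts and sections: a circular section at z = 1 has radius between 1 and 2.
Finally, together with the visible shape, these determine p as stated.

2*x^4 + 4*x^2*y^2 + 2*y^4 - 3*x^2 - 3*y^2 + 2*z^2 - 3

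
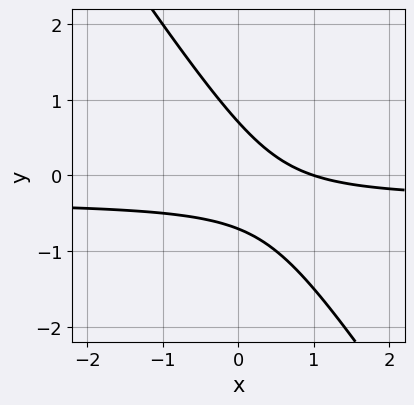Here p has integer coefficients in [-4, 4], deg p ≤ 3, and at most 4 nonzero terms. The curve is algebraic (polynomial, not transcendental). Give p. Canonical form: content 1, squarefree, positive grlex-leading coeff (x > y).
First, deg p = 2.
Then, from the axis intercepts and sections: it meets the x-axis at x = 1 (among the integer gridlines).
Finally, assembling these constraints gives the stated polynomial.

3*x*y + 2*y^2 + x - 1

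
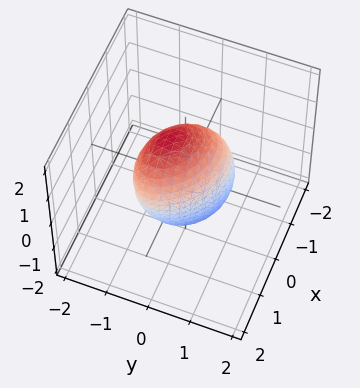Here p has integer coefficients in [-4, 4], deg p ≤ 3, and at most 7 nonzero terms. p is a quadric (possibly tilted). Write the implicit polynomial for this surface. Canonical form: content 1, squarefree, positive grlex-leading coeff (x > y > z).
2*x^2 + 2*x*y + 3*y^2 + y*z + z^2 - 2

First, deg p = 2. A generic line meets the surface in up to 2 points.
Next, checking where it meets the axes: the x-axis gridline crossings are at x ∈ {-1, 1}.
Finally, solving for integer coefficients yields p as stated.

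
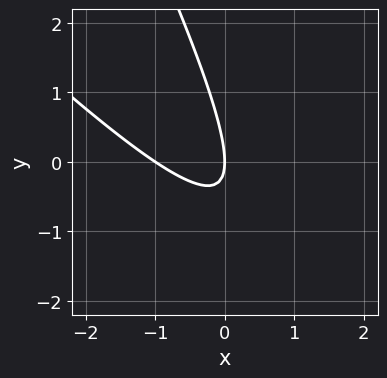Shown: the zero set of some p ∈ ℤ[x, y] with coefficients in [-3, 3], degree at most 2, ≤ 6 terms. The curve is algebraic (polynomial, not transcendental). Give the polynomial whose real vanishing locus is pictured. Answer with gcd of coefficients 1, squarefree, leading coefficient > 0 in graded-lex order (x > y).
2*x^2 + 3*x*y + y^2 + 2*x

First, degree: a generic line meets the curve in up to 2 points, so deg p = 2.
Next, reading off the gridlines: it crosses the y-axis at the gridline y = 0; among the integer gridlines, it crosses the x-axis at x ∈ {-1, 0}.
Finally, these observations pin down the coefficients.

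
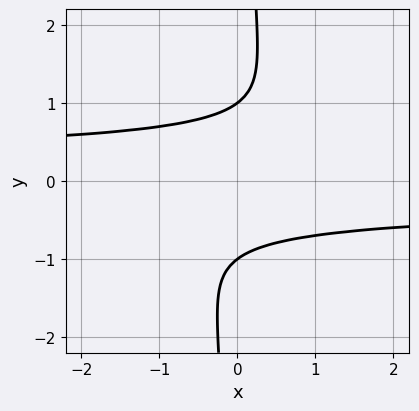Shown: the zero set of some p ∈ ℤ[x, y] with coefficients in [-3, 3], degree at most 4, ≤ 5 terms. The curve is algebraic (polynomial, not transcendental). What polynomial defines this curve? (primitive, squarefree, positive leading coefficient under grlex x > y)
3*x*y^3 - 2*y^2 + 2

1. The degree is 4 — a generic line meets the curve in up to 4 points.
2. Observable constraints: the y-axis gridline crossings are at y ∈ {-1, 1}; no x-intercept at any integer in the box.
3. Putting this together gives p.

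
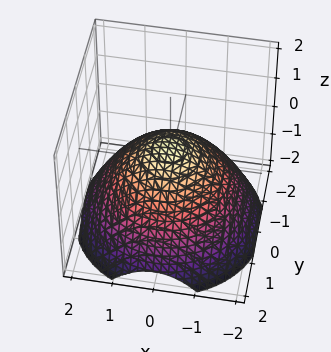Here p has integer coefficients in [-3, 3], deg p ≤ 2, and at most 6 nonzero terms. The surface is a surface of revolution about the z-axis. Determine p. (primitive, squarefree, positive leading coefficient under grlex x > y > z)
x^2 + y^2 + 2*z - 1

First, the degree is 2 — the shape is more complex than any degree-1 surface.
Next, symmetries: every cross-section ⟂ z is a circle, so x, y appear only via x² + y².
Next, from the axis intercepts and sections: a circular section at z = -1 has radius between 1 and 2; the x-axis gridline crossings are at x ∈ {-1, 1}; among the integer gridlines, it crosses the y-axis at y ∈ {-1, 1}.
Finally, putting this together gives p.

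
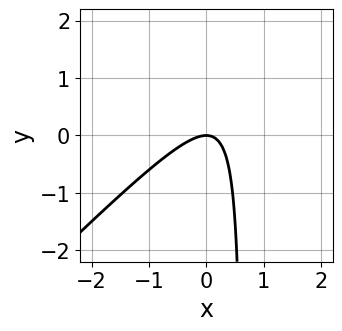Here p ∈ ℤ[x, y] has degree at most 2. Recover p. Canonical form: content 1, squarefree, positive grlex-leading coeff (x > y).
(a) The degree is 2 — a generic line meets the curve in up to 2 points.
(b) Checking where it meets the axes: it crosses the y-axis at the gridline y = 0; one x-axis crossing is at x = 0.
(c) Fitting integer coefficients to these (and the overall shape) gives p.

3*x^2 - 3*x*y + 2*y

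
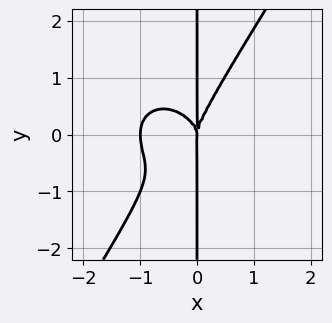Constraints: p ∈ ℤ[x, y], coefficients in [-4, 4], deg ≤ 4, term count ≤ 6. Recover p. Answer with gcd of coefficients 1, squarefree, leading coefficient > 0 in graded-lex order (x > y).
3*x^4 + 2*x^2*y^2 - 2*x*y^3 + 3*x^3

deg p = 4.
Observable constraints: the visible y-axis segment lies entirely on the curve; among the integer gridlines, it crosses the x-axis at x ∈ {-1, 0}.
Putting this together gives p.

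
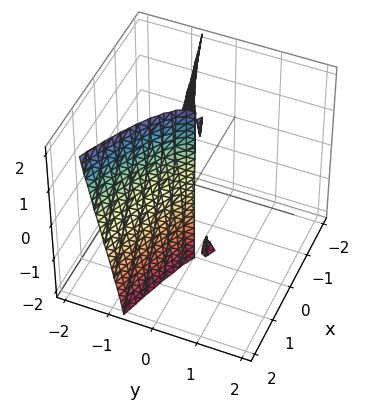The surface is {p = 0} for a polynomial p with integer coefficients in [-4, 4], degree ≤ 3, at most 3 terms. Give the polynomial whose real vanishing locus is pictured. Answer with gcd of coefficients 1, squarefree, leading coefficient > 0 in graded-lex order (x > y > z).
x*y*z - 3*y^3 - x^2

First, I count 2 distinct pieces. Treating them together as one polynomial.
Next, deg p = 3. No degree-2 surface has this shape.
Next, from the visible intercepts: it crosses the y-axis at the gridline y = 0; the visible z-axis segment lies entirely on the surface.
Finally, assembling these constraints gives the stated polynomial.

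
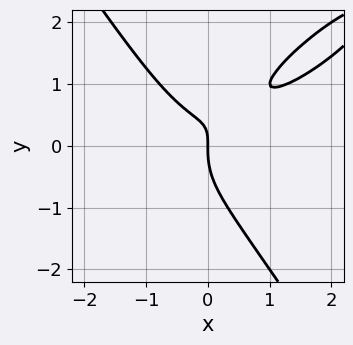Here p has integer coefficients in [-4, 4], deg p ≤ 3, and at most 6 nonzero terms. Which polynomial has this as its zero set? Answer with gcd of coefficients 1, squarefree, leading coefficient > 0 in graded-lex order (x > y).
(a) deg p = 3.
(b) From the visible intercepts: it crosses the y-axis at the gridline y = 0; it crosses the x-axis at the gridline x = 0.
(c) These observations pin down the coefficients.

2*x^3 - 3*x^2*y + 2*y^3 - 3*x*y + 2*x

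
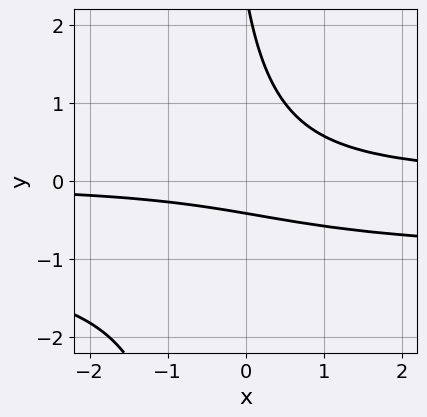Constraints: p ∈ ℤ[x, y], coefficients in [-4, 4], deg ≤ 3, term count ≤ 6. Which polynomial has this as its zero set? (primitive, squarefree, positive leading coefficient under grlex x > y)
2*x*y^2 + 2*x*y + y^2 - 2*y - 1

deg p = 3. No degree-2 curve has this shape.
Against the integer gridlines: the curve avoids every integer x-axis point in the box.
Matching integer coefficients to the picture gives p.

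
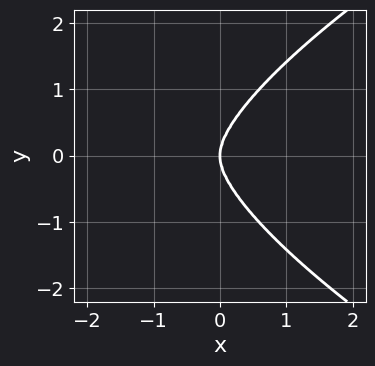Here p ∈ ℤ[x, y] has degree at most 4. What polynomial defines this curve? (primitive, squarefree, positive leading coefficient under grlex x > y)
y^4 - 2*x^3 - x*y^2

deg p = 4. A generic line meets the curve in up to 4 points.
Symmetries: the y ↦ −y reflection is a symmetry, so y appears only in even powers.
Reading off the gridlines: one x-axis crossing is at x = 0; one y-axis crossing is at y = 0.
Matching integer coefficients to the picture gives p.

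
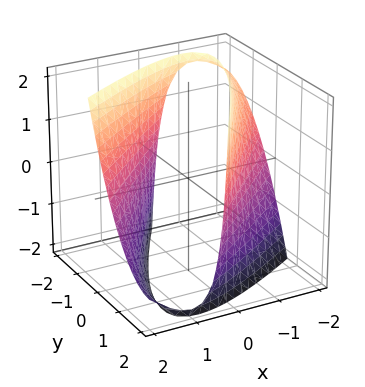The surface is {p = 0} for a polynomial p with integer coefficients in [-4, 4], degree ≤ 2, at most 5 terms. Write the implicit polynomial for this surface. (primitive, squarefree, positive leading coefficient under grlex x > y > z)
x^2 - 2*x*y - x*z + y^2 - 3

First, degree: no degree-1 surface has this shape, so deg p = 2.
Next, against the integer gridlines: it misses every integer gridline on the z-axis.
Finally, assembling these constraints gives the stated polynomial.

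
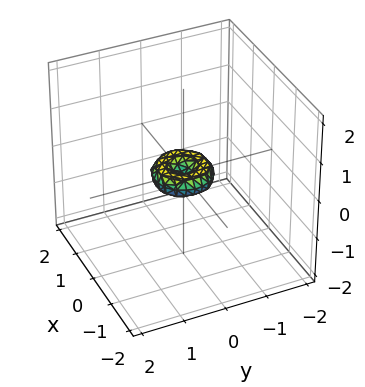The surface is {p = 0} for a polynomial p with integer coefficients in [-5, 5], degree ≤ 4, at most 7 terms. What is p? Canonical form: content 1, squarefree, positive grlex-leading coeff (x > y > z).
(a) Degree: the shape is more complex than any degree-3 surface, so deg p = 4.
(b) Symmetries: the surface is invariant under rotation about z: p = q(x² + y², z).
(c) Against the integer gridlines: it crosses the z-axis at the gridline z = 0; it crosses the y-axis at the gridline y = 0; one x-axis crossing is at x = 0.
(d) Putting this together gives p.

2*x^4 + 4*x^2*y^2 + 2*y^4 - x^2 - y^2 + 2*z^2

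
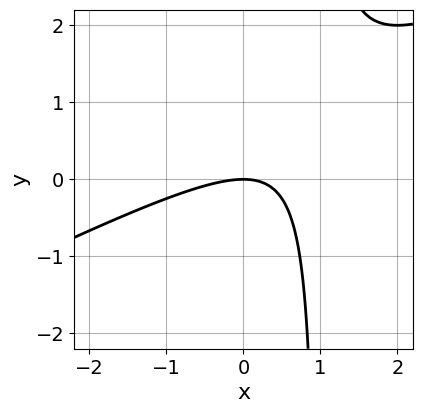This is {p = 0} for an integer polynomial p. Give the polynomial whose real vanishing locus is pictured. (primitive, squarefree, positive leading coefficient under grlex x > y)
x^2 - 2*x*y + 2*y

deg p = 2. A generic line meets the curve in up to 2 points.
Against the integer gridlines: one y-axis crossing is at y = 0; one x-axis crossing is at x = 0.
These observations pin down the coefficients.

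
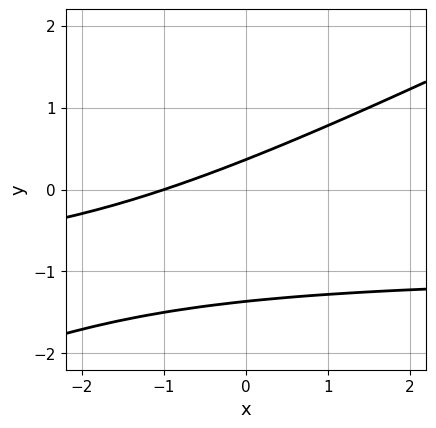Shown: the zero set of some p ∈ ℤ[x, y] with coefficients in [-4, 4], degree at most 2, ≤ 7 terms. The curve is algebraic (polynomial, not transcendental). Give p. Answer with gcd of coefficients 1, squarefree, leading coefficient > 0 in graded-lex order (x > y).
x*y - 2*y^2 + x - 2*y + 1

1. Degree: the shape is more complex than any degree-1 curve, so deg p = 2.
2. Reading off the gridlines: one x-axis crossing is at x = -1.
3. Putting this together gives p.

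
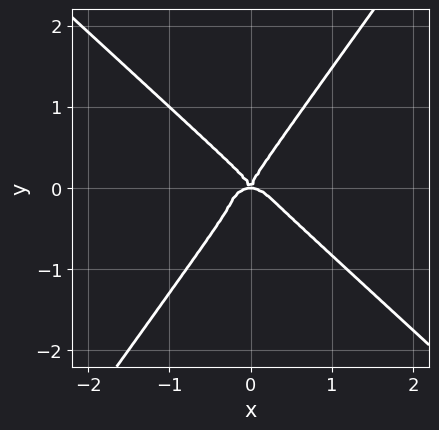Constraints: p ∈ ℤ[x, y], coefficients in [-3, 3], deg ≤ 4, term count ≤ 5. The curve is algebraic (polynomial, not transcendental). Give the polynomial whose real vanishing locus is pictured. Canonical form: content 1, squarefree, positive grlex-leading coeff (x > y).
(a) The degree is 4 — a generic line meets the curve in up to 4 points.
(b) Against the integer gridlines: it crosses the y-axis at the gridline y = 0; it meets the x-axis at x = 0 (among the integer gridlines).
(c) Putting this together gives p.

2*x^4 + 2*x^2*y^2 + 2*x*y^3 - 3*y^4 + x^2*y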